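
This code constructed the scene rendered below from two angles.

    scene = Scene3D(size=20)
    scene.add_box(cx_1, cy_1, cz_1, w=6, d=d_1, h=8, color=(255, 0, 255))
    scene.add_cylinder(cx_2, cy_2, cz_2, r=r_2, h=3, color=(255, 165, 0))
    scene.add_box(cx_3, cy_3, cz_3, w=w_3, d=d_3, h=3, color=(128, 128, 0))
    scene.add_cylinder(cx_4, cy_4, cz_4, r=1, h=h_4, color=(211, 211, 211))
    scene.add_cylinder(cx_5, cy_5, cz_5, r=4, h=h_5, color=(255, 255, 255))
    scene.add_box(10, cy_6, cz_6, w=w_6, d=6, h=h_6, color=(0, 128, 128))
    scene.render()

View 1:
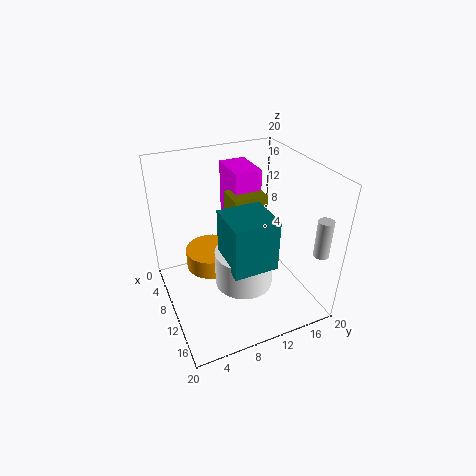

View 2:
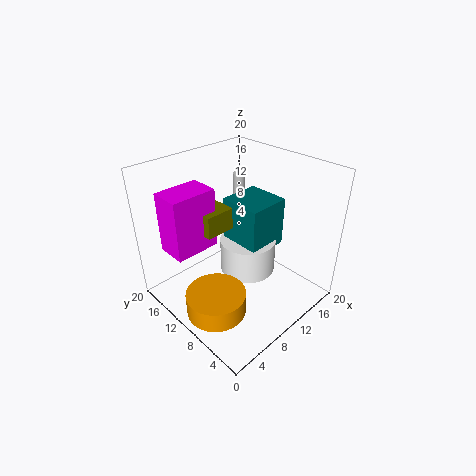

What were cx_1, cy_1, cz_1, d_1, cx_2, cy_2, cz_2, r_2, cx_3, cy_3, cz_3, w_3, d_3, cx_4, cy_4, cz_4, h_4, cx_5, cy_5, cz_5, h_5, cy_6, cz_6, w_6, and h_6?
cx_1 = 1
cy_1 = 11
cz_1 = 10
d_1 = 4
cx_2 = 4
cy_2 = 8
cz_2 = 2
r_2 = 4
cx_3 = 5
cy_3 = 10
cz_3 = 12
w_3 = 4
d_3 = 5
cx_4 = 18
cy_4 = 18
cz_4 = 10
h_4 = 5
cx_5 = 12
cy_5 = 10
cz_5 = 4
h_5 = 5
cy_6 = 7
cz_6 = 8
w_6 = 6
h_6 = 7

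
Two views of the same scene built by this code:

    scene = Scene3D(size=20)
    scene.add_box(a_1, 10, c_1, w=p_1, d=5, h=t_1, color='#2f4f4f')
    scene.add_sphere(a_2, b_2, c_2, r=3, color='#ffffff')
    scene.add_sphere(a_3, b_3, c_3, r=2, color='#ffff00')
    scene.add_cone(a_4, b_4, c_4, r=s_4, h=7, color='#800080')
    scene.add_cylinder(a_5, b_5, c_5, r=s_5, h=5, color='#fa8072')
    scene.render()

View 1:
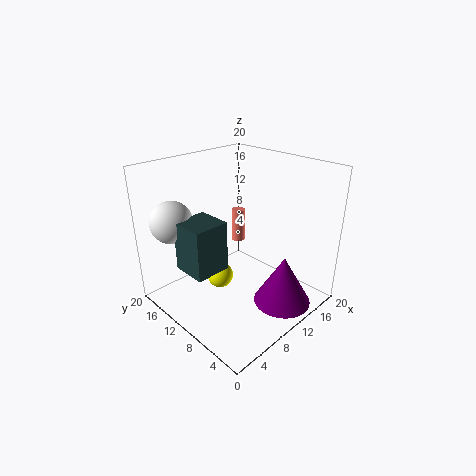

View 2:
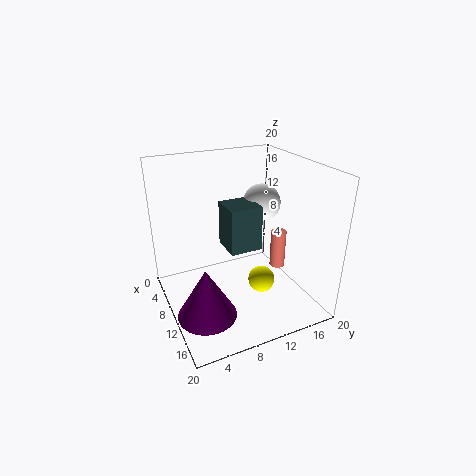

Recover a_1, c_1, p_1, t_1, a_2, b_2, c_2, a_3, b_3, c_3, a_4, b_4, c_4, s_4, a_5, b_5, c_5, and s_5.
a_1 = 3, c_1 = 6, p_1 = 5, t_1 = 7, a_2 = 4, b_2 = 17, c_2 = 12, a_3 = 10, b_3 = 14, c_3 = 2, a_4 = 13, b_4 = 4, c_4 = 1, s_4 = 4, a_5 = 14, b_5 = 14, c_5 = 7, s_5 = 1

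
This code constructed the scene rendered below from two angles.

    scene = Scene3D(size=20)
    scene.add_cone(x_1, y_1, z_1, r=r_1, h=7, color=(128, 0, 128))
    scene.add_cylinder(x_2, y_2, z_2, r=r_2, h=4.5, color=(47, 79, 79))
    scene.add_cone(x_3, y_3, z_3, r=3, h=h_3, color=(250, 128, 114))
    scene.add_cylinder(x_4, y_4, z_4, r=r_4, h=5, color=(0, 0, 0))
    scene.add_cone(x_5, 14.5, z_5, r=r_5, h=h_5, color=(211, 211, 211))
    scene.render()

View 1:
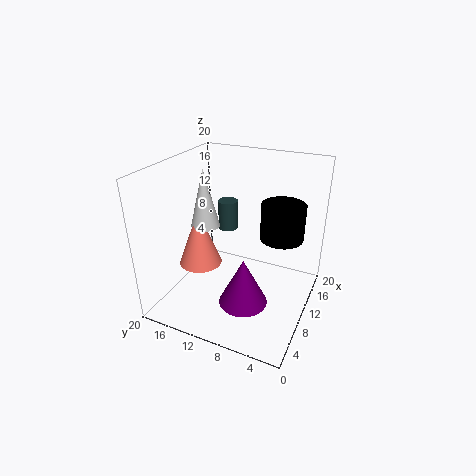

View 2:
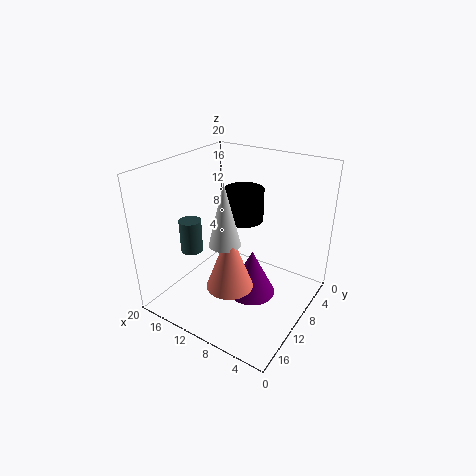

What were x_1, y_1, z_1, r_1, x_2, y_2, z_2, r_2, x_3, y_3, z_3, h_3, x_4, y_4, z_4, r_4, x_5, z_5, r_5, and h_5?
x_1 = 8.5; y_1 = 8.5; z_1 = 0.5; r_1 = 3.5; x_2 = 15; y_2 = 14; z_2 = 8.5; r_2 = 1.5; x_3 = 8; y_3 = 15; z_3 = 6; h_3 = 8; x_4 = 12.5; y_4 = 4.5; z_4 = 10; r_4 = 3; x_5 = 9; z_5 = 11.5; r_5 = 2; h_5 = 8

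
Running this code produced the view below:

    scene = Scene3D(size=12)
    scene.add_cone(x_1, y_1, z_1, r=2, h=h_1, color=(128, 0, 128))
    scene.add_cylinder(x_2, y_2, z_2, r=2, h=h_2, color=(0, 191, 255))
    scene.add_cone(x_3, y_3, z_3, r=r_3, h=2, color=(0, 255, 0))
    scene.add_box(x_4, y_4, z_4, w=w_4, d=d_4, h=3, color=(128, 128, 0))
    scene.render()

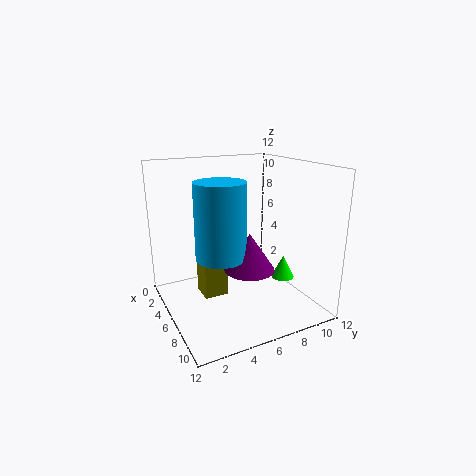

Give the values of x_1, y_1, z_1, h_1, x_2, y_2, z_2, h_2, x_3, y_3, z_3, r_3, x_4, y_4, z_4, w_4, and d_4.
x_1 = 8
y_1 = 6
z_1 = 4
h_1 = 3
x_2 = 7
y_2 = 4
z_2 = 5
h_2 = 6
x_3 = 7
y_3 = 10
z_3 = 2
r_3 = 1
x_4 = 4
y_4 = 3
z_4 = 1
w_4 = 2
d_4 = 2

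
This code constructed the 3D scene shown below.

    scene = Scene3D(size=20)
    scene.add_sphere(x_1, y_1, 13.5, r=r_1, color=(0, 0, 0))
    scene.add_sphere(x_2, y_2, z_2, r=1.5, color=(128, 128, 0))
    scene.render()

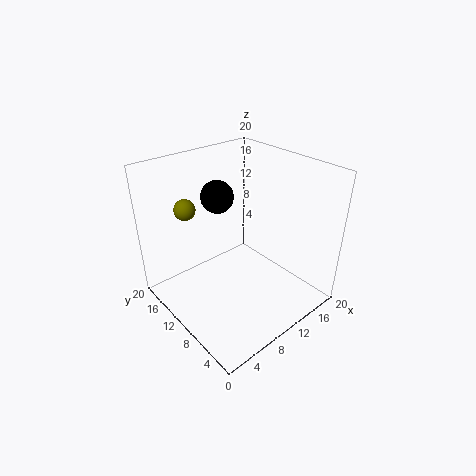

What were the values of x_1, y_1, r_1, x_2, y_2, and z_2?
x_1 = 11.5; y_1 = 16.5; r_1 = 2.5; x_2 = 5.5; y_2 = 16; z_2 = 13.5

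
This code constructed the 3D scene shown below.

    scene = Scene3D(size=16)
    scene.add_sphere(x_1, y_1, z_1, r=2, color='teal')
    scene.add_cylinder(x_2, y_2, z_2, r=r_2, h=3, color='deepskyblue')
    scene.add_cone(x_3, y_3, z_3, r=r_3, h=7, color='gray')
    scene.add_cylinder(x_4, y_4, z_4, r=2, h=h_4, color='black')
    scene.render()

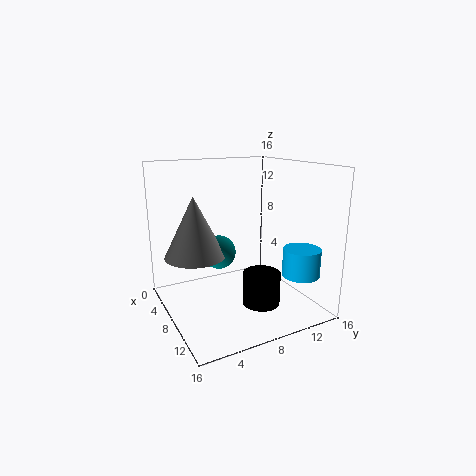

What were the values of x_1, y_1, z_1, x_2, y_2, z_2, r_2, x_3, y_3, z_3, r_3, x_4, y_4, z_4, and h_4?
x_1 = 5
y_1 = 7
z_1 = 5.5
x_2 = 13
y_2 = 13
z_2 = 4.5
r_2 = 2
x_3 = 5
y_3 = 4
z_3 = 5.5
r_3 = 3.5
x_4 = 11.5
y_4 = 9
z_4 = 1.5
h_4 = 3.5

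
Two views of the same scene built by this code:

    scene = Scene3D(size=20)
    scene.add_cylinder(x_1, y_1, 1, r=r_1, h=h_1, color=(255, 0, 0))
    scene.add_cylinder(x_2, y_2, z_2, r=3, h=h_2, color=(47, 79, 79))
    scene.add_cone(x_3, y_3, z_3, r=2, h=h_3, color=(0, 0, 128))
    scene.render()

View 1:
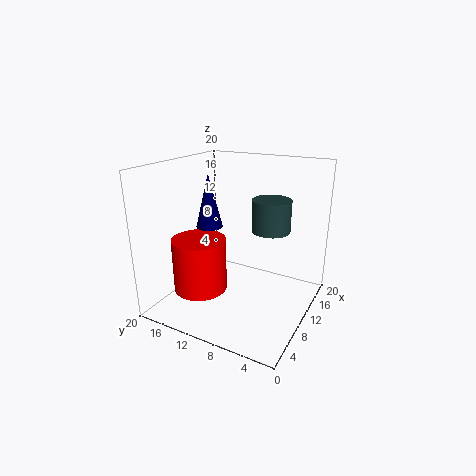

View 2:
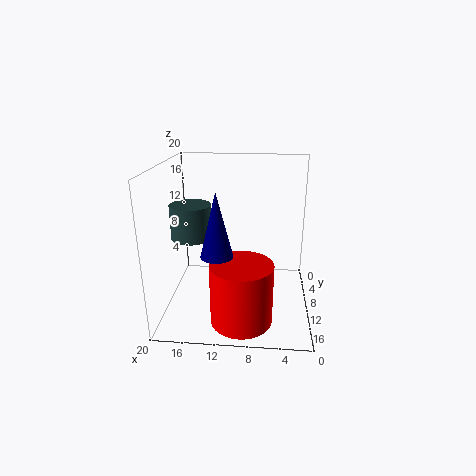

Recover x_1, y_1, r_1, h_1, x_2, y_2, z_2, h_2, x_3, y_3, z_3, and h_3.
x_1 = 9, y_1 = 16, r_1 = 4, h_1 = 8, x_2 = 17, y_2 = 8, z_2 = 9, h_2 = 5, x_3 = 12, y_3 = 16, z_3 = 10, h_3 = 8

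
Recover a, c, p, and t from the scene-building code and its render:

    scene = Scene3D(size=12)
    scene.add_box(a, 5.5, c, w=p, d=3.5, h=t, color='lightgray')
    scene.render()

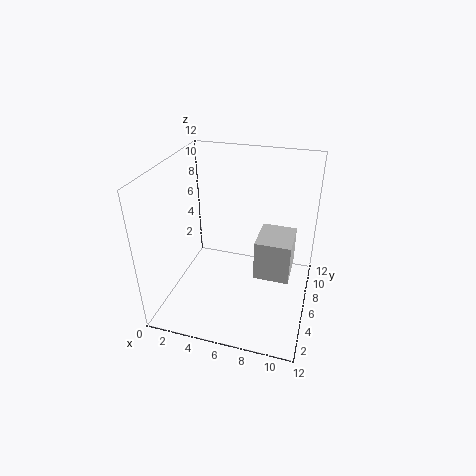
a = 7.5; c = 2.5; p = 3; t = 3.5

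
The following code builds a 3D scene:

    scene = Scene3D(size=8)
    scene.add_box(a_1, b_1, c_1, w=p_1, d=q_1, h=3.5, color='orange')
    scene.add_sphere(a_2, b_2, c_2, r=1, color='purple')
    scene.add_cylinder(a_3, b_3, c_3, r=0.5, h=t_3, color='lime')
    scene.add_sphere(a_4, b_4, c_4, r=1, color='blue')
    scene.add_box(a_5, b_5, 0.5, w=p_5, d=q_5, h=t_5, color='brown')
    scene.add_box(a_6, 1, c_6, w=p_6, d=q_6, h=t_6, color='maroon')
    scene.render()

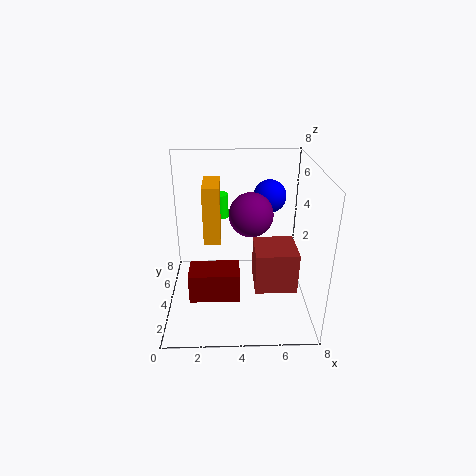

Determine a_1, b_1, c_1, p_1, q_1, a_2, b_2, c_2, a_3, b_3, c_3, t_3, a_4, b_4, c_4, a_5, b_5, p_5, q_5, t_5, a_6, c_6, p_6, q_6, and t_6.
a_1 = 2, b_1 = 5, c_1 = 3, p_1 = 1, q_1 = 2.5, a_2 = 4.5, b_2 = 1.5, c_2 = 6.5, a_3 = 3, b_3 = 7, c_3 = 4, t_3 = 1.5, a_4 = 6, b_4 = 6.5, c_4 = 5.5, a_5 = 5, b_5 = 3.5, p_5 = 2.5, q_5 = 2.5, t_5 = 2.5, a_6 = 1.5, c_6 = 2, p_6 = 2.5, q_6 = 1.5, t_6 = 1.5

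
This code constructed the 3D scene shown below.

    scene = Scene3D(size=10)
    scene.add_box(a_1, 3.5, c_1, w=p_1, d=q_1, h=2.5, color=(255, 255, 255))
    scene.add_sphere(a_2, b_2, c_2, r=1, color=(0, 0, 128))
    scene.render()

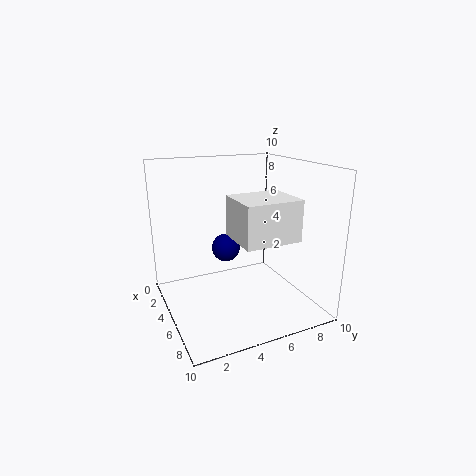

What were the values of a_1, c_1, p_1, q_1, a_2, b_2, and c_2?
a_1 = 6.5
c_1 = 6
p_1 = 3
q_1 = 3.5
a_2 = 4
b_2 = 4.5
c_2 = 4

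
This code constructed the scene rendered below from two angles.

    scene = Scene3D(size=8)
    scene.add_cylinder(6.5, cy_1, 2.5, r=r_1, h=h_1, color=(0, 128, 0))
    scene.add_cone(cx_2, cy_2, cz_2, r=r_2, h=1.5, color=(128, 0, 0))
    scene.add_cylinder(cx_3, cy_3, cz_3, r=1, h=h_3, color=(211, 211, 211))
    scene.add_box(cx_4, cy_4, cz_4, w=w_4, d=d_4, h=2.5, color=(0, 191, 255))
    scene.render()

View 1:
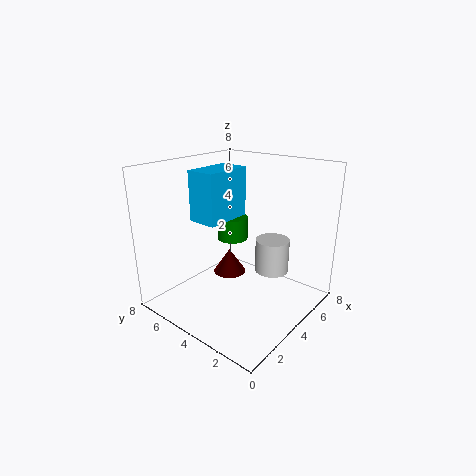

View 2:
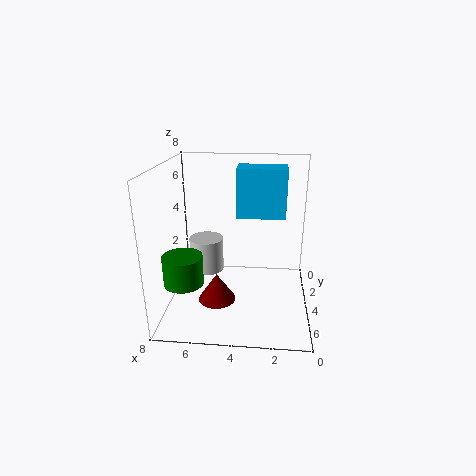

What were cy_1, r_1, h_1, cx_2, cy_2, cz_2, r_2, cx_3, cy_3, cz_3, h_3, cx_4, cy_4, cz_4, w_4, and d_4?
cy_1 = 6.5; r_1 = 1; h_1 = 1.5; cx_2 = 5; cy_2 = 5.5; cz_2 = 1; r_2 = 1; cx_3 = 6; cy_3 = 3; cz_3 = 1.5; h_3 = 2; cx_4 = 1.5; cy_4 = 3.5; cz_4 = 5.5; w_4 = 2.5; d_4 = 1.5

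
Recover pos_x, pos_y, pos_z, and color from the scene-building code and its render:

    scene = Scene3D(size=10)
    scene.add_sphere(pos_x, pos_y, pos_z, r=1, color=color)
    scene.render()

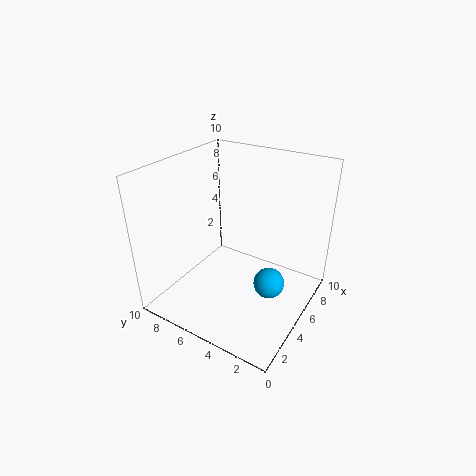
pos_x = 4
pos_y = 2
pos_z = 3
color = 'deepskyblue'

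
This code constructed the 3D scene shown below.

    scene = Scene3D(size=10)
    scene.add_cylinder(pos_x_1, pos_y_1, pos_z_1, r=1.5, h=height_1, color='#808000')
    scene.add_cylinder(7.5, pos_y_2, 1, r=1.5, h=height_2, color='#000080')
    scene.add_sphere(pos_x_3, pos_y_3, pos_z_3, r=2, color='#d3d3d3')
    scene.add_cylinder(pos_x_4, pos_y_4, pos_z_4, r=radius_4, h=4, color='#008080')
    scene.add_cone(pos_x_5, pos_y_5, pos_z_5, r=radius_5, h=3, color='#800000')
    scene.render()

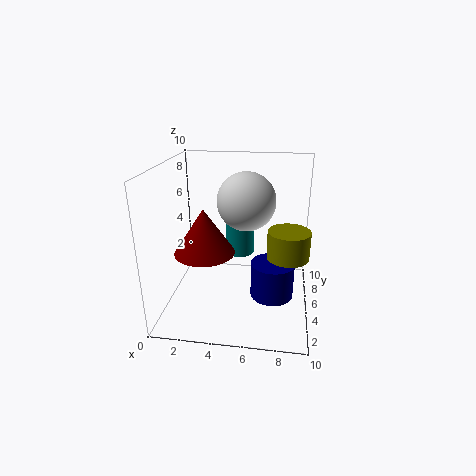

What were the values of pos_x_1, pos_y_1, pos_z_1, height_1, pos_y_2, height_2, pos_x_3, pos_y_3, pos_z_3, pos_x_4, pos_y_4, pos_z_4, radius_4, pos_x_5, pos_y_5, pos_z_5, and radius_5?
pos_x_1 = 8.5, pos_y_1 = 5.5, pos_z_1 = 3.5, height_1 = 2, pos_y_2 = 4.5, height_2 = 2.5, pos_x_3 = 5.5, pos_y_3 = 5.5, pos_z_3 = 7.5, pos_x_4 = 5, pos_y_4 = 6, pos_z_4 = 3.5, radius_4 = 1, pos_x_5 = 3, pos_y_5 = 3.5, pos_z_5 = 4.5, radius_5 = 2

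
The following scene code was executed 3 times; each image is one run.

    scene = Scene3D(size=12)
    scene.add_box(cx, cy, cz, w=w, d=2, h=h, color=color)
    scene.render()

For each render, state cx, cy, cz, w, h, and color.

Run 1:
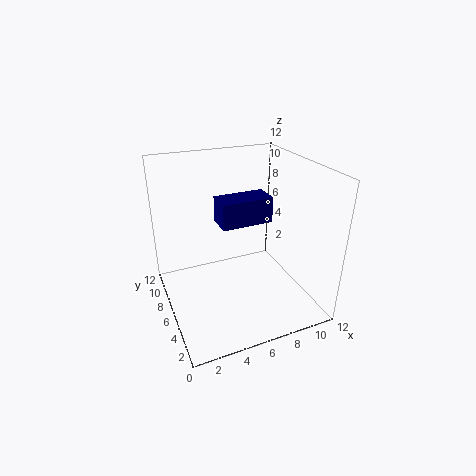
cx = 4, cy = 4, cz = 8, w = 4, h = 2, color = 'navy'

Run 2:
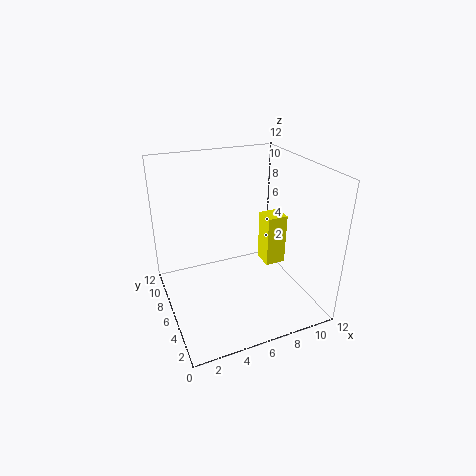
cx = 10, cy = 8, cz = 1, w = 2, h = 5, color = 'yellow'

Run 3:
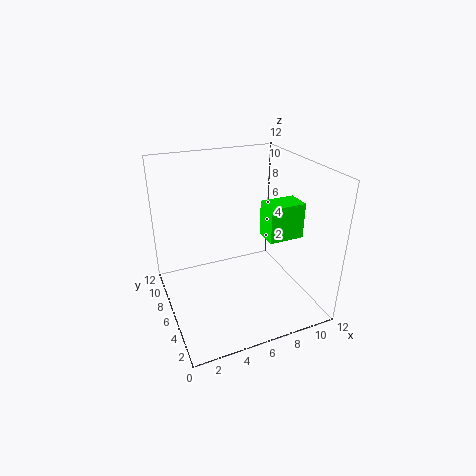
cx = 8, cy = 4, cz = 6, w = 3, h = 3, color = 'lime'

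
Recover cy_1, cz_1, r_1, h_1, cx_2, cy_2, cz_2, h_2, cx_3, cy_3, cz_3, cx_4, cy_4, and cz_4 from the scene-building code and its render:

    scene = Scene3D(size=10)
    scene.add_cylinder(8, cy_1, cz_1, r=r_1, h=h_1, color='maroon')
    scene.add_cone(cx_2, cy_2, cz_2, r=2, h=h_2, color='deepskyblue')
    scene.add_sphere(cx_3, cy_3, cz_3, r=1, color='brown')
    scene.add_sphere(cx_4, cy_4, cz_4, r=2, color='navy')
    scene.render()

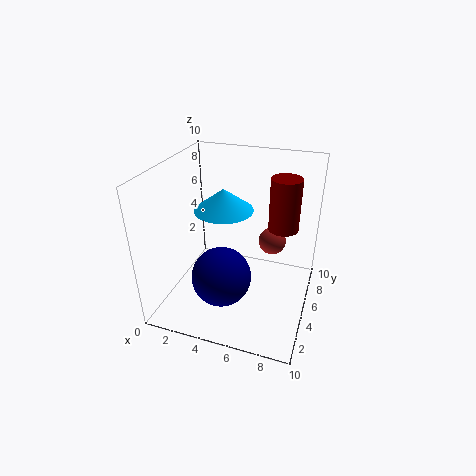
cy_1 = 5.5
cz_1 = 6
r_1 = 1
h_1 = 3.5
cx_2 = 4
cy_2 = 5
cz_2 = 7
h_2 = 1.5
cx_3 = 7
cy_3 = 7
cz_3 = 4
cx_4 = 4.5
cy_4 = 3
cz_4 = 3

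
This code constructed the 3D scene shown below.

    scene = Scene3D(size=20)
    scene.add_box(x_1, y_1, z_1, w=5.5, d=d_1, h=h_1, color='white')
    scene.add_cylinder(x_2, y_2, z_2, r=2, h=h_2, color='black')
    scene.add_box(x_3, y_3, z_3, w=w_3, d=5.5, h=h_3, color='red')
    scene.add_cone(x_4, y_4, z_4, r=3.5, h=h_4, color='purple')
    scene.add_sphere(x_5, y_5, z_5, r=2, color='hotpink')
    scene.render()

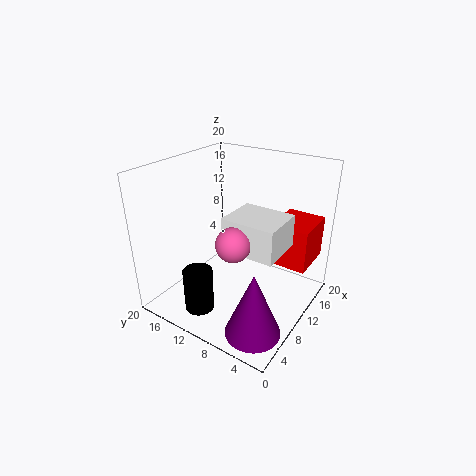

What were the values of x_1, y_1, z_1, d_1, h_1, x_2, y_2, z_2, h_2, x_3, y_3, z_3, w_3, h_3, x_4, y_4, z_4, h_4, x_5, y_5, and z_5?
x_1 = 3.5; y_1 = 1.5; z_1 = 12; d_1 = 6.5; h_1 = 4; x_2 = 4; y_2 = 12.5; z_2 = 1; h_2 = 6; x_3 = 12.5; y_3 = 1; z_3 = 6; w_3 = 6.5; h_3 = 6; x_4 = 3.5; y_4 = 3.5; z_4 = 1.5; h_4 = 8.5; x_5 = 3; y_5 = 6; z_5 = 13.5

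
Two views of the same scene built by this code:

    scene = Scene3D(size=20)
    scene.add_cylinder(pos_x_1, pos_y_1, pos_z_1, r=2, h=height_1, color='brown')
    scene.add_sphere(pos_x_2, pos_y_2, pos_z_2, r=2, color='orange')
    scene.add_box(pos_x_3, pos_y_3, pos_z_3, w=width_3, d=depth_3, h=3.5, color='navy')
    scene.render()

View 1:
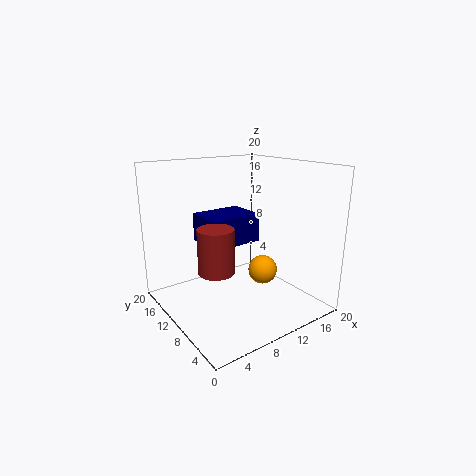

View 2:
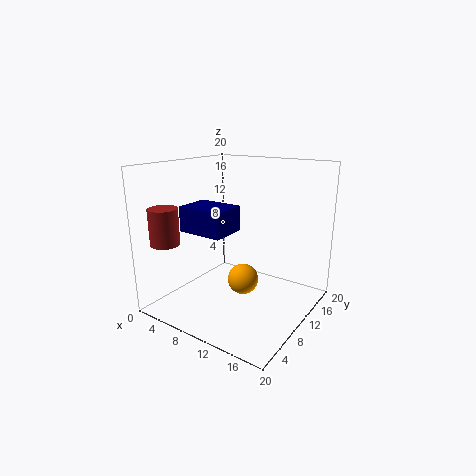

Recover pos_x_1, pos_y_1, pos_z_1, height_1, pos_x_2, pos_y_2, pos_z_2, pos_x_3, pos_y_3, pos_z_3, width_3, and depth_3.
pos_x_1 = 2.5, pos_y_1 = 3.5, pos_z_1 = 9.5, height_1 = 5, pos_x_2 = 12.5, pos_y_2 = 7.5, pos_z_2 = 5.5, pos_x_3 = 3.5, pos_y_3 = 5.5, pos_z_3 = 11, width_3 = 6.5, depth_3 = 5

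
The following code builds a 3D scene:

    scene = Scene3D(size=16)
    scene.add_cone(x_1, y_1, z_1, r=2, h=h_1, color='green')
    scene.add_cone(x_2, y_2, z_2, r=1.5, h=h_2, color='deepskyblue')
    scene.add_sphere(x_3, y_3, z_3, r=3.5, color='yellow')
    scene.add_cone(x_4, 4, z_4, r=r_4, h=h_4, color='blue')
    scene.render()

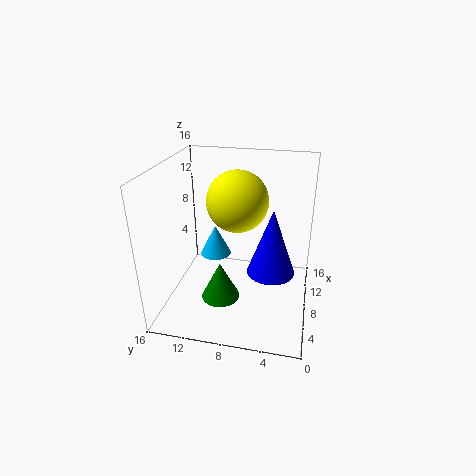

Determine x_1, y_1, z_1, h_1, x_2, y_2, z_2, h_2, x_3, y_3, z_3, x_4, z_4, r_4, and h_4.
x_1 = 4; y_1 = 9; z_1 = 3; h_1 = 4; x_2 = 4.5; y_2 = 9.5; z_2 = 8; h_2 = 3; x_3 = 10; y_3 = 8.5; z_3 = 11.5; x_4 = 6; z_4 = 5.5; r_4 = 2.5; h_4 = 7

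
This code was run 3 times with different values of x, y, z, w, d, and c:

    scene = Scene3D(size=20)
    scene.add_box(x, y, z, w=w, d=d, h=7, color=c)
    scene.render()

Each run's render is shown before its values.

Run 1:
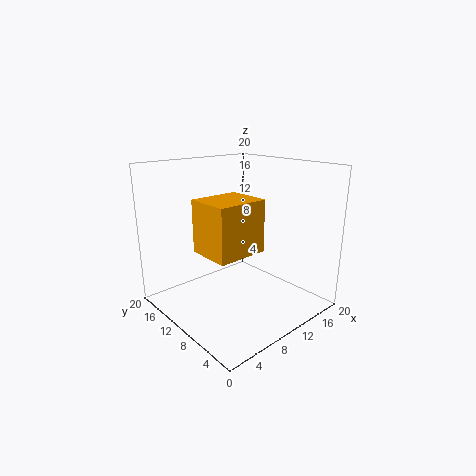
x = 4, y = 6, z = 9, w = 7, d = 6, c = 'orange'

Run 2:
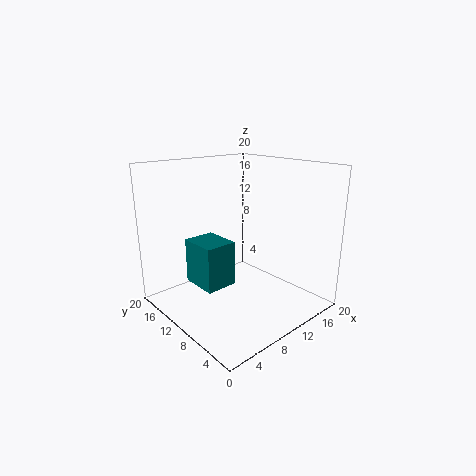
x = 7, y = 13, z = 1, w = 5, d = 6, c = 'teal'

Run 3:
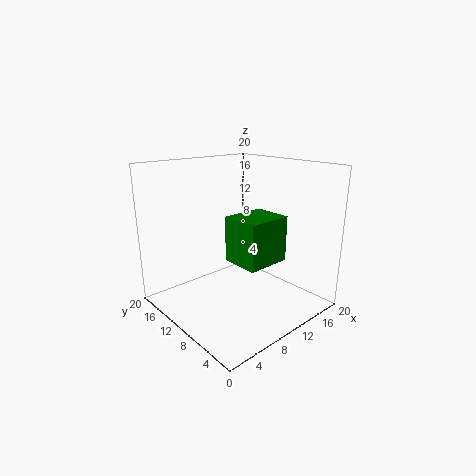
x = 11, y = 8, z = 5, w = 7, d = 6, c = 'green'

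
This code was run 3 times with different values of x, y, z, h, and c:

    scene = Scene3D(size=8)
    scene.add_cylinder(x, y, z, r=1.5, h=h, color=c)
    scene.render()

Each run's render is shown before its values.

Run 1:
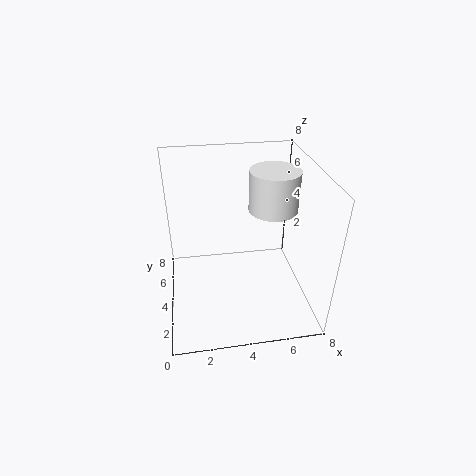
x = 6.5, y = 6, z = 4.5, h = 2.5, c = 'white'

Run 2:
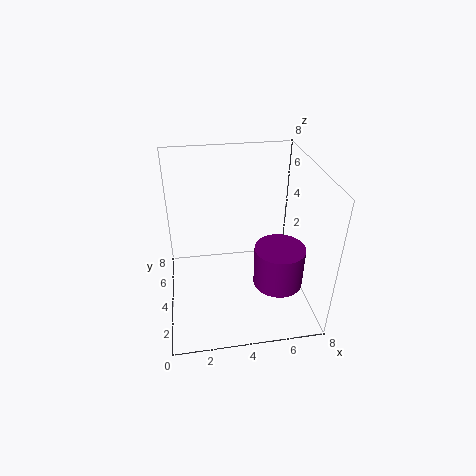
x = 6.5, y = 4, z = 0.5, h = 2.5, c = 'purple'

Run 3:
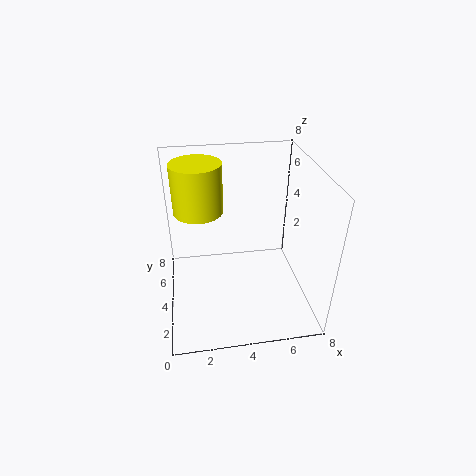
x = 2, y = 6.5, z = 4.5, h = 3, c = 'yellow'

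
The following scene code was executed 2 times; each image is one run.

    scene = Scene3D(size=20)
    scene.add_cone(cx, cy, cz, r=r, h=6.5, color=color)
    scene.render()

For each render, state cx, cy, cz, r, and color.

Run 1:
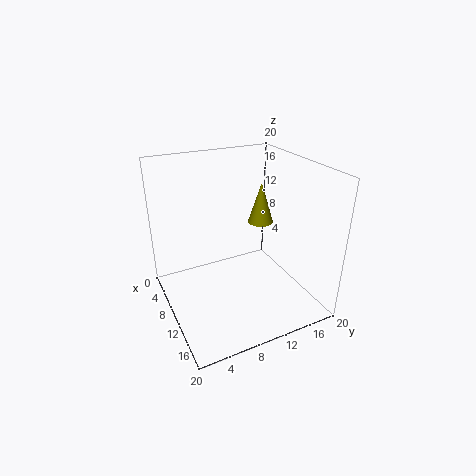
cx = 5; cy = 16.5; cz = 9; r = 2; color = 'olive'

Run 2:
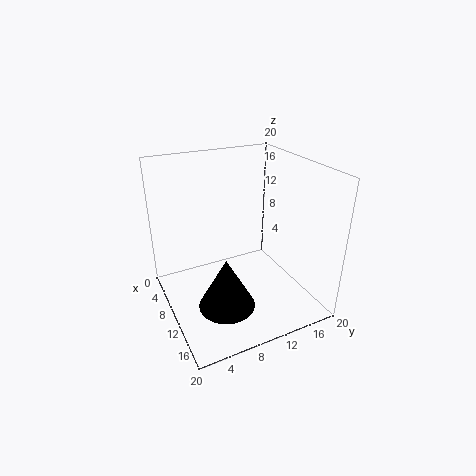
cx = 16; cy = 5.5; cz = 4.5; r = 3.5; color = 'black'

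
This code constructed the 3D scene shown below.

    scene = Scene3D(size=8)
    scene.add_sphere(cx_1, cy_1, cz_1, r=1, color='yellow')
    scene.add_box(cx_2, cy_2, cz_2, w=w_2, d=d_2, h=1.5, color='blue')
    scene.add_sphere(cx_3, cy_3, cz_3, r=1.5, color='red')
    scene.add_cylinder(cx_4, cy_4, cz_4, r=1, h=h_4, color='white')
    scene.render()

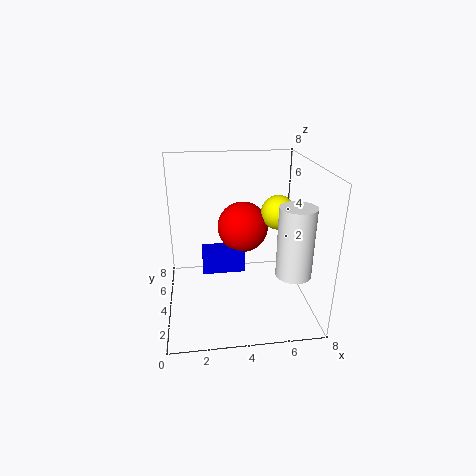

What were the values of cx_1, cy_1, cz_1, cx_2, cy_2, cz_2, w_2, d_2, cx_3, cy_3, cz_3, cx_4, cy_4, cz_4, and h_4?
cx_1 = 6.5, cy_1 = 5, cz_1 = 5, cx_2 = 2, cy_2 = 4.5, cz_2 = 1.5, w_2 = 2.5, d_2 = 1, cx_3 = 4.5, cy_3 = 5.5, cz_3 = 4, cx_4 = 7, cy_4 = 3, cz_4 = 2, h_4 = 4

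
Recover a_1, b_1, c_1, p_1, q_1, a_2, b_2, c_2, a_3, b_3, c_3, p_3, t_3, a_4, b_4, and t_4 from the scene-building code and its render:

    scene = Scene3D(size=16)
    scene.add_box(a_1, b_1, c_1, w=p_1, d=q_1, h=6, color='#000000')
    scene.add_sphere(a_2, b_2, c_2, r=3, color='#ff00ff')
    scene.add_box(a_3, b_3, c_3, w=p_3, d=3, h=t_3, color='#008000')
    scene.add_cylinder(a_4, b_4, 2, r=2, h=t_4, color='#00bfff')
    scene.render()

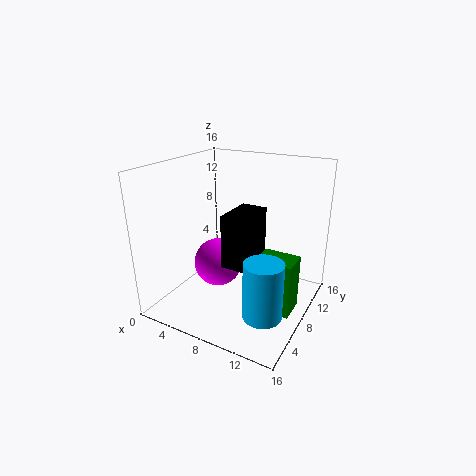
a_1 = 7; b_1 = 6; c_1 = 5; p_1 = 3; q_1 = 5; a_2 = 4; b_2 = 10; c_2 = 3; a_3 = 11; b_3 = 6; c_3 = 1; p_3 = 4; t_3 = 6; a_4 = 13; b_4 = 4; t_4 = 6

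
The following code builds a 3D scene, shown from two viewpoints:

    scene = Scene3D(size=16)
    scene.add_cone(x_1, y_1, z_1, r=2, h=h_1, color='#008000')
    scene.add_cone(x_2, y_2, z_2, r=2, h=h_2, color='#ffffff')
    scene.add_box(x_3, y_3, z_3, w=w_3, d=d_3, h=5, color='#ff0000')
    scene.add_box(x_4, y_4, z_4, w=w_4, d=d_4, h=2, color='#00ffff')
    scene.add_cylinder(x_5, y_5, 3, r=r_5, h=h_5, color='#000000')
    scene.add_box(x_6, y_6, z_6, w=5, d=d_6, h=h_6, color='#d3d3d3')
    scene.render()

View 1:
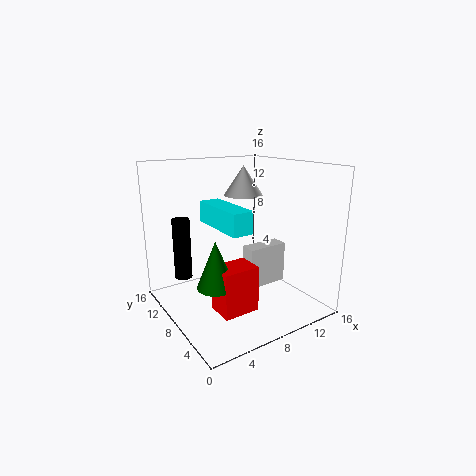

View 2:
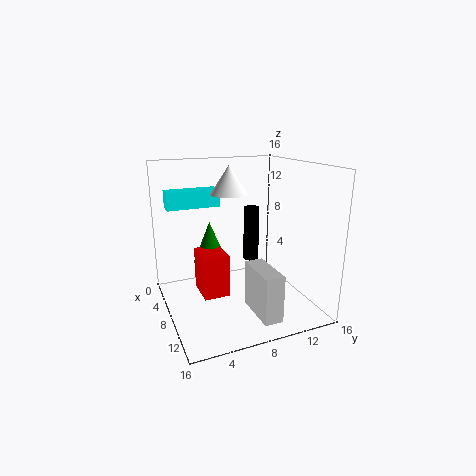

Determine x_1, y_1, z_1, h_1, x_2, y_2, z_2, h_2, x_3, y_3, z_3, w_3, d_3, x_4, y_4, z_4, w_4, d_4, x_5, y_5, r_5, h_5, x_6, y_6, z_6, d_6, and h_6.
x_1 = 4
y_1 = 6
z_1 = 4
h_1 = 5
x_2 = 8
y_2 = 7
z_2 = 13
h_2 = 3
x_3 = 4
y_3 = 4
z_3 = 1
w_3 = 4
d_3 = 3
x_4 = 3
y_4 = 1
z_4 = 11
w_4 = 2
d_4 = 6
x_5 = 3
y_5 = 12
r_5 = 1
h_5 = 7
x_6 = 10
y_6 = 8
z_6 = 1
d_6 = 2
h_6 = 5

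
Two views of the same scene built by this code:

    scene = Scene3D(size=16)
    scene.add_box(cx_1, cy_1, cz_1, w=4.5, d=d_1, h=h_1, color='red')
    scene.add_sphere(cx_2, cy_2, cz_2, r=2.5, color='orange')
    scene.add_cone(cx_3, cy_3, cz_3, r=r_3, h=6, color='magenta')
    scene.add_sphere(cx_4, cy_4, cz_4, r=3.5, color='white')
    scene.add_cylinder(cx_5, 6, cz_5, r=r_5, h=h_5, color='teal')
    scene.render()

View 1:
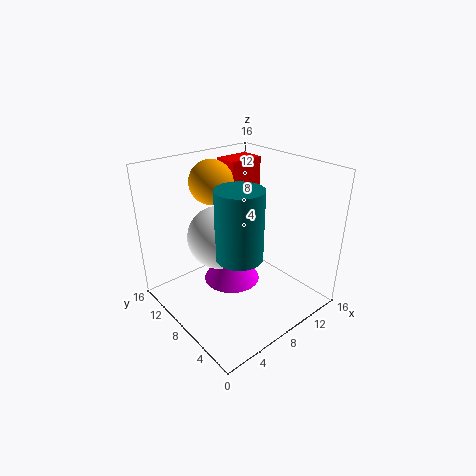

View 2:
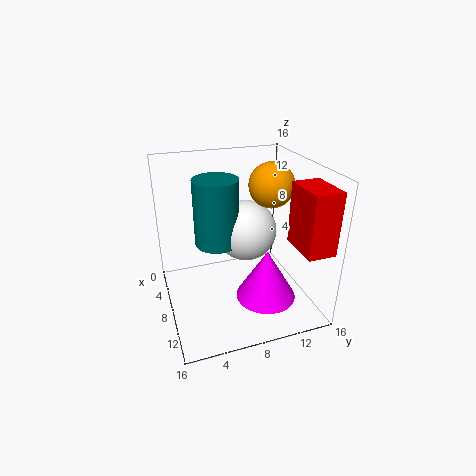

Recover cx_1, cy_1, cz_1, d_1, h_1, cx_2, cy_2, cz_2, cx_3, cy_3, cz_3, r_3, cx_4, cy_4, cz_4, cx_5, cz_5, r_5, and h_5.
cx_1 = 11
cy_1 = 12.5
cz_1 = 8.5
d_1 = 3
h_1 = 6.5
cx_2 = 7.5
cy_2 = 12
cz_2 = 13.5
cx_3 = 9.5
cy_3 = 11
cz_3 = 0.5
r_3 = 3.5
cx_4 = 6.5
cy_4 = 9.5
cz_4 = 8
cx_5 = 6.5
cz_5 = 7
r_5 = 2.5
h_5 = 7.5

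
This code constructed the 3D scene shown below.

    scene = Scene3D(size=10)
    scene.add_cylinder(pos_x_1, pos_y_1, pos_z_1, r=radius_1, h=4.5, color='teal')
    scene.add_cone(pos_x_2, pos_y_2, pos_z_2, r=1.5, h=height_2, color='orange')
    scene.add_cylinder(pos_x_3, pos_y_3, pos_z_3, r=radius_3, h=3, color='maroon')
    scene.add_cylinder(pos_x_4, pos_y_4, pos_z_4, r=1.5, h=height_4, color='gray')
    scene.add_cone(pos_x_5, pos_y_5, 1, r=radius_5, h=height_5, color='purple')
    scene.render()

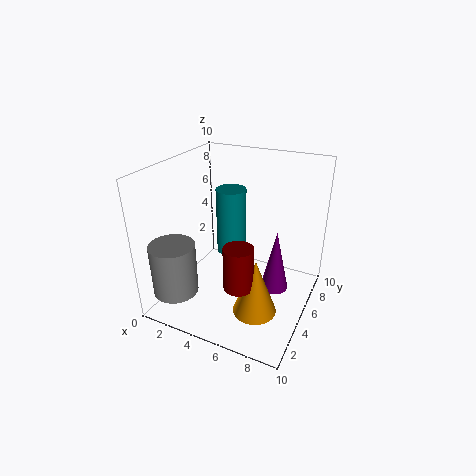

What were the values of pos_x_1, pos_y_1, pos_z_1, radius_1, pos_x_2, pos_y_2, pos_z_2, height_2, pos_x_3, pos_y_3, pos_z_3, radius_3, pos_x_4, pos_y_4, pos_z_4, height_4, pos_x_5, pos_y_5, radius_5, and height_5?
pos_x_1 = 4.5; pos_y_1 = 5; pos_z_1 = 4; radius_1 = 1; pos_x_2 = 7; pos_y_2 = 3.5; pos_z_2 = 0.5; height_2 = 4; pos_x_3 = 6; pos_y_3 = 3; pos_z_3 = 2.5; radius_3 = 1; pos_x_4 = 2; pos_y_4 = 1.5; pos_z_4 = 2; height_4 = 3.5; pos_x_5 = 7.5; pos_y_5 = 6; radius_5 = 1; height_5 = 4.5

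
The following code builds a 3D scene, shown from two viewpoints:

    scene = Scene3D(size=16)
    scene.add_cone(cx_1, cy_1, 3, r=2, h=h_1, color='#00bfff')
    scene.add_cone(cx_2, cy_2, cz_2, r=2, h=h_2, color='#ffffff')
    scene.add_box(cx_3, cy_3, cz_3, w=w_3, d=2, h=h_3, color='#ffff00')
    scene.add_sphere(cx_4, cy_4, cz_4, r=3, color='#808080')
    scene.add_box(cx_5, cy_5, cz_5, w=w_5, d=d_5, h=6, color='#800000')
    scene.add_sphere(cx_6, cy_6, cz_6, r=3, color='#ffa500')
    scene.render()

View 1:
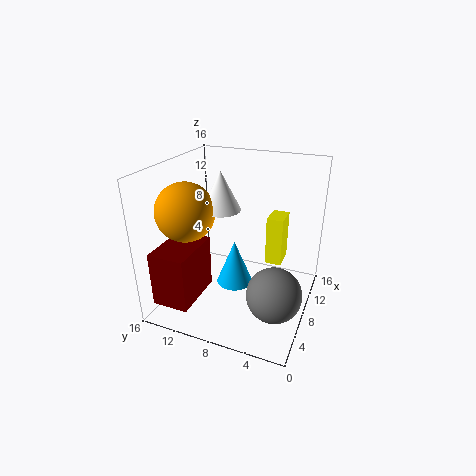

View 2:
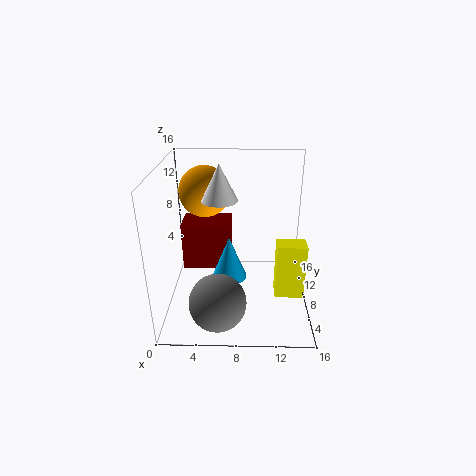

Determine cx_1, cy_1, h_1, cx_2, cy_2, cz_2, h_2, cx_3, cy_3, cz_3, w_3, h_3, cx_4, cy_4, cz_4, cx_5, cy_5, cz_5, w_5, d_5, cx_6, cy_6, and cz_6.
cx_1 = 7
cy_1 = 8
h_1 = 5
cx_2 = 6
cy_2 = 9
cz_2 = 12
h_2 = 4
cx_3 = 12
cy_3 = 4
cz_3 = 3
w_3 = 3
h_3 = 6
cx_4 = 6
cy_4 = 3
cz_4 = 3
cx_5 = 1
cy_5 = 11
cz_5 = 2
w_5 = 6
d_5 = 4
cx_6 = 4
cy_6 = 12
cz_6 = 12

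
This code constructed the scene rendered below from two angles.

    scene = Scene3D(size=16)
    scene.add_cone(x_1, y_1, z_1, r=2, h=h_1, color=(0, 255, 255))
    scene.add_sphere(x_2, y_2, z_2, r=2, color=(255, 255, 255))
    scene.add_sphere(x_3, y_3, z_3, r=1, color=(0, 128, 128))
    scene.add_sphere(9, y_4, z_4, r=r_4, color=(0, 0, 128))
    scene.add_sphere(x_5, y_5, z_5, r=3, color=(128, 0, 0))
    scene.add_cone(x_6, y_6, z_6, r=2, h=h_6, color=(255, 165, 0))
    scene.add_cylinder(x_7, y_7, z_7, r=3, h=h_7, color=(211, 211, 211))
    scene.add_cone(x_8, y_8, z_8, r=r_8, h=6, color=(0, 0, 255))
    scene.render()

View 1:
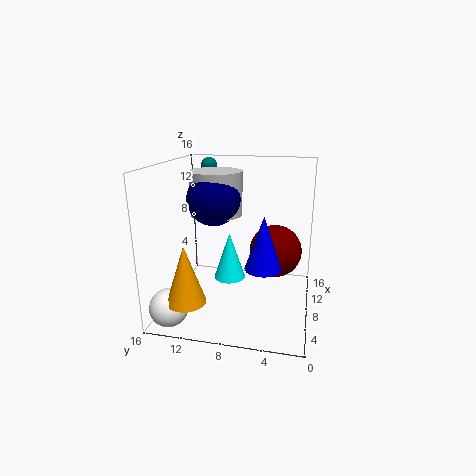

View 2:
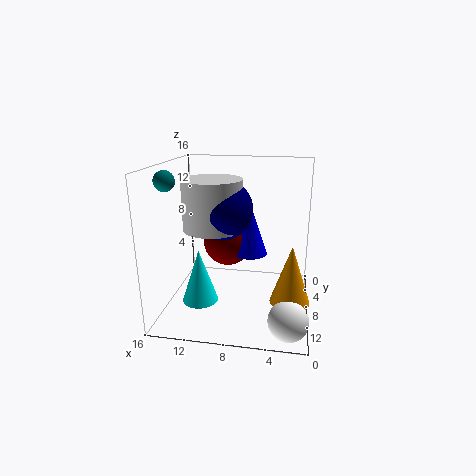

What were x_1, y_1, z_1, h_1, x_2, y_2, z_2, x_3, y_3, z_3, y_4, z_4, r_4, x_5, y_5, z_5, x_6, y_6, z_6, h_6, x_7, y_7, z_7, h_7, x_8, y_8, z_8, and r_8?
x_1 = 12
y_1 = 10
z_1 = 1
h_1 = 6
x_2 = 2
y_2 = 14
z_2 = 2
x_3 = 14
y_3 = 13
z_3 = 15
y_4 = 11
z_4 = 12
r_4 = 3
x_5 = 10
y_5 = 4
z_5 = 6
x_6 = 2
y_6 = 12
z_6 = 3
h_6 = 6
x_7 = 10
y_7 = 11
z_7 = 10
h_7 = 5
x_8 = 7
y_8 = 5
z_8 = 5
r_8 = 2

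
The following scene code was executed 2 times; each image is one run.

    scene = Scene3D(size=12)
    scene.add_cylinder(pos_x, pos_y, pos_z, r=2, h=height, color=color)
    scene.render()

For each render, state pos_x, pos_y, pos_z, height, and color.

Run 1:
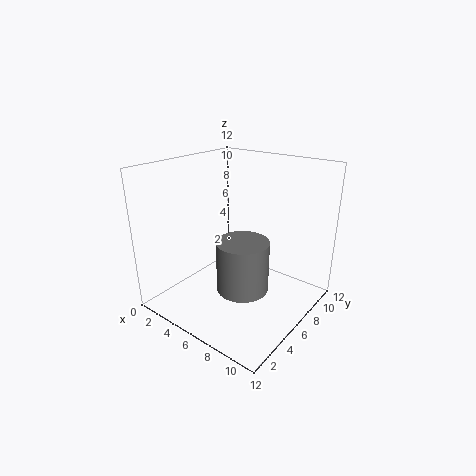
pos_x = 8
pos_y = 4
pos_z = 3
height = 4
color = 'gray'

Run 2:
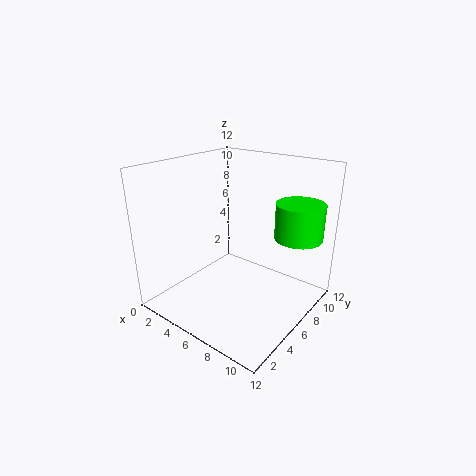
pos_x = 10
pos_y = 9
pos_z = 6
height = 3
color = 'lime'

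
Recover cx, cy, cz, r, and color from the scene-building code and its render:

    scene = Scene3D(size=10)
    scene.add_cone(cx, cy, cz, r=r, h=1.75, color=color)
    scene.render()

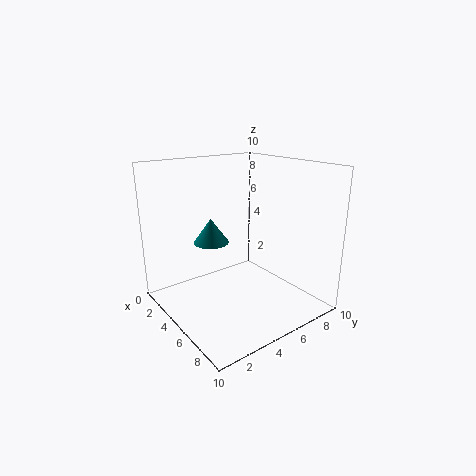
cx = 3.5, cy = 3.75, cz = 4.5, r = 1.25, color = 'teal'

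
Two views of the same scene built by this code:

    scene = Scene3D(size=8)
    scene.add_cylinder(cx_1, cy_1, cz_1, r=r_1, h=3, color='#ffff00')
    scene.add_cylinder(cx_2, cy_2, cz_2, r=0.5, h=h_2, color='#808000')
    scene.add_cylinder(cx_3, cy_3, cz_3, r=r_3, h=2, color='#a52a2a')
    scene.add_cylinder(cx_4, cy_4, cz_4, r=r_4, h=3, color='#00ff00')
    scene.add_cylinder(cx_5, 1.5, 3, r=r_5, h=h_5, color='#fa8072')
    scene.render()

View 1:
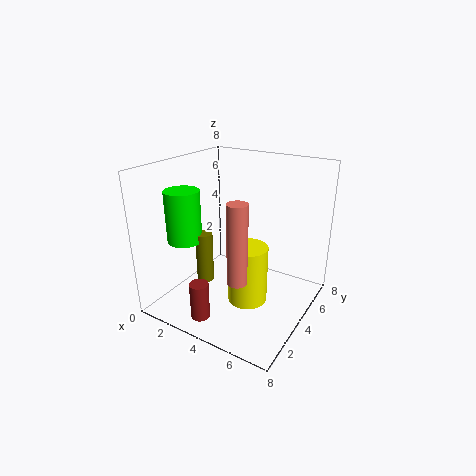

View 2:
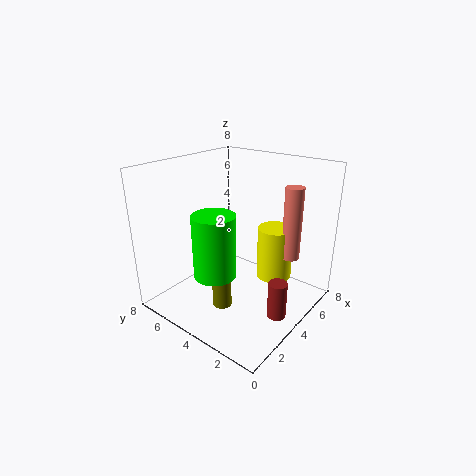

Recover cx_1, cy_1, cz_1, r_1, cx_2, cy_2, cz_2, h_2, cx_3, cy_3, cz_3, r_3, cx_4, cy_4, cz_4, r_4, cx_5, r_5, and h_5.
cx_1 = 5.5
cy_1 = 2.5
cz_1 = 1.5
r_1 = 1
cx_2 = 2
cy_2 = 3.5
cz_2 = 1
h_2 = 3
cx_3 = 3.5
cy_3 = 1
cz_3 = 0.5
r_3 = 0.5
cx_4 = 1
cy_4 = 3
cz_4 = 3.5
r_4 = 1
cx_5 = 5.5
r_5 = 0.5
h_5 = 4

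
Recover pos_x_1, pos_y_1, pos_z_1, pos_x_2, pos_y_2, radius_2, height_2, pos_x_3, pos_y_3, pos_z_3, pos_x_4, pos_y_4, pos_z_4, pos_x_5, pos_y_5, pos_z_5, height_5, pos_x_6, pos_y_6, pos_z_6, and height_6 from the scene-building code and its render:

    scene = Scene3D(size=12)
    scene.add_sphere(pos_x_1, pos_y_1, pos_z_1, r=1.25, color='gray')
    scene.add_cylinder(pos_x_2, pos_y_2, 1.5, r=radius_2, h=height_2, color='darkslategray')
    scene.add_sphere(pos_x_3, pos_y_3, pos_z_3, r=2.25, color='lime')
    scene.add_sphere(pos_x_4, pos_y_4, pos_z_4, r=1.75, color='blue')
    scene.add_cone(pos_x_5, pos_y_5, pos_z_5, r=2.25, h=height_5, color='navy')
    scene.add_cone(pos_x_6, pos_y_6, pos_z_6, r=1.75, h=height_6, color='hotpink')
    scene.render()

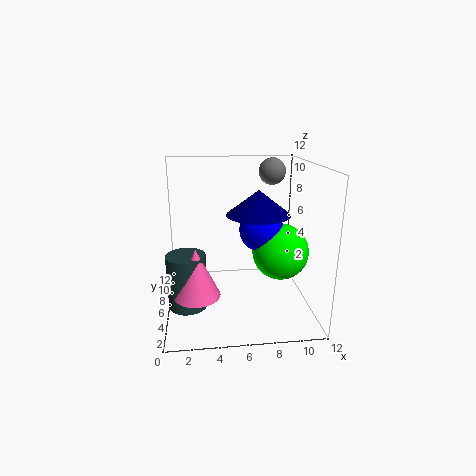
pos_x_1 = 9.75
pos_y_1 = 10.5
pos_z_1 = 10.75
pos_x_2 = 1.75
pos_y_2 = 3.5
radius_2 = 1.5
height_2 = 4.25
pos_x_3 = 9.25
pos_y_3 = 4.5
pos_z_3 = 5.25
pos_x_4 = 7.75
pos_y_4 = 5
pos_z_4 = 7
pos_x_5 = 7
pos_y_5 = 2.5
pos_z_5 = 9
height_5 = 1.75
pos_x_6 = 2.5
pos_y_6 = 2.75
pos_z_6 = 2.75
height_6 = 3.75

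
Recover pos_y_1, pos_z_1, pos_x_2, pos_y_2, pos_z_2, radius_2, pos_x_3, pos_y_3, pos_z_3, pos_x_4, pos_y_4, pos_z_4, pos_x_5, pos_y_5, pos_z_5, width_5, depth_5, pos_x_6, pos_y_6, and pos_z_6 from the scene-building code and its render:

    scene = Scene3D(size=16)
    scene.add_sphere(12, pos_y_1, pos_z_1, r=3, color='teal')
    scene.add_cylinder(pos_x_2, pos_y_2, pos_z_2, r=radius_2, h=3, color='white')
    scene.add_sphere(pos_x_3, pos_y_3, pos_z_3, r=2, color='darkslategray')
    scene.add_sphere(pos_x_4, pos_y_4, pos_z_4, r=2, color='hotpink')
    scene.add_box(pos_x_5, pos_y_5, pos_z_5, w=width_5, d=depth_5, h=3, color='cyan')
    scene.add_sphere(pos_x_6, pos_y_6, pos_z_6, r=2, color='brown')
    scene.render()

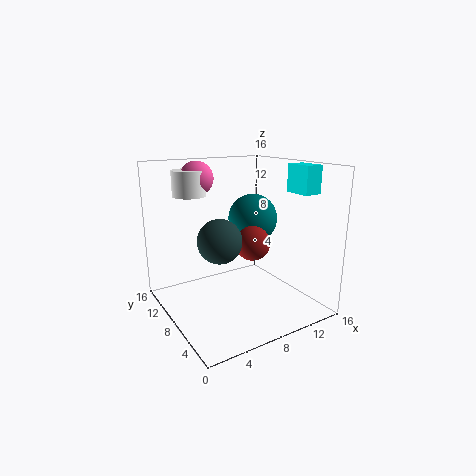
pos_y_1 = 11, pos_z_1 = 9, pos_x_2 = 5, pos_y_2 = 14, pos_z_2 = 12, radius_2 = 2, pos_x_3 = 3, pos_y_3 = 3, pos_z_3 = 10, pos_x_4 = 6, pos_y_4 = 14, pos_z_4 = 14, pos_x_5 = 13, pos_y_5 = 3, pos_z_5 = 13, width_5 = 2, depth_5 = 3, pos_x_6 = 10, pos_y_6 = 8, pos_z_6 = 7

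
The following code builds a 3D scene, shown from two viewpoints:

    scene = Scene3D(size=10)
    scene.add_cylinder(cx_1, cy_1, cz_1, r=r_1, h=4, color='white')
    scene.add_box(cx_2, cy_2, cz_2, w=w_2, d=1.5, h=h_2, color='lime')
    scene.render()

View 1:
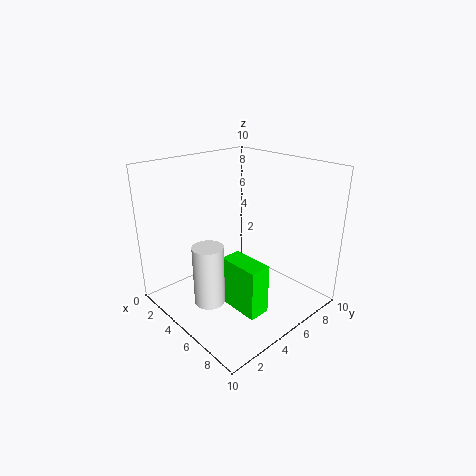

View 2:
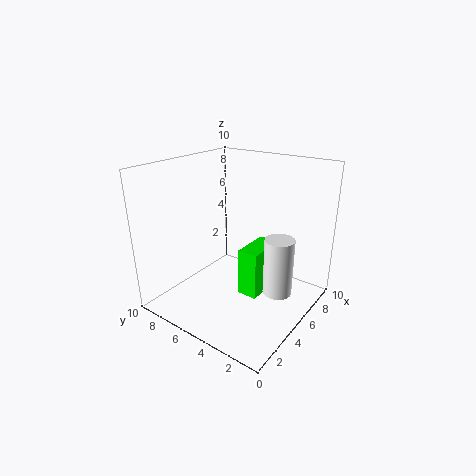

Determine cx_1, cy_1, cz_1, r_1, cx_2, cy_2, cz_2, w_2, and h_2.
cx_1 = 5.5; cy_1 = 2; cz_1 = 1.5; r_1 = 1; cx_2 = 5; cy_2 = 3.5; cz_2 = 0.5; w_2 = 3; h_2 = 3.5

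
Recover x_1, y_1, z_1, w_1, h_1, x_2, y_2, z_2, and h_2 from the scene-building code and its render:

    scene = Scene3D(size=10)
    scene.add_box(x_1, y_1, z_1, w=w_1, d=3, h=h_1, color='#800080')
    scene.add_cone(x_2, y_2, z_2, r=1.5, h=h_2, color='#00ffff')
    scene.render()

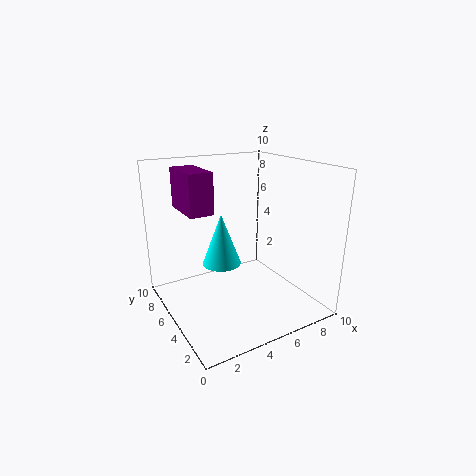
x_1 = 1; y_1 = 3.5; z_1 = 7.5; w_1 = 1.5; h_1 = 2.5; x_2 = 5; y_2 = 7.5; z_2 = 2; h_2 = 4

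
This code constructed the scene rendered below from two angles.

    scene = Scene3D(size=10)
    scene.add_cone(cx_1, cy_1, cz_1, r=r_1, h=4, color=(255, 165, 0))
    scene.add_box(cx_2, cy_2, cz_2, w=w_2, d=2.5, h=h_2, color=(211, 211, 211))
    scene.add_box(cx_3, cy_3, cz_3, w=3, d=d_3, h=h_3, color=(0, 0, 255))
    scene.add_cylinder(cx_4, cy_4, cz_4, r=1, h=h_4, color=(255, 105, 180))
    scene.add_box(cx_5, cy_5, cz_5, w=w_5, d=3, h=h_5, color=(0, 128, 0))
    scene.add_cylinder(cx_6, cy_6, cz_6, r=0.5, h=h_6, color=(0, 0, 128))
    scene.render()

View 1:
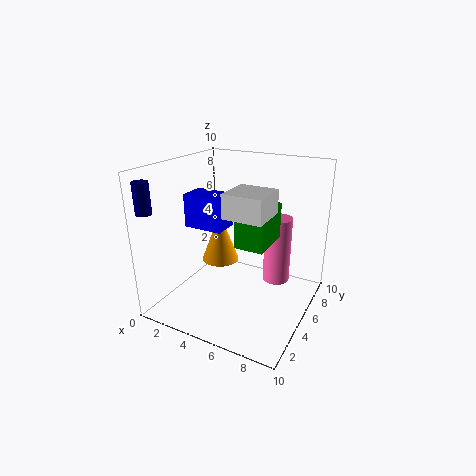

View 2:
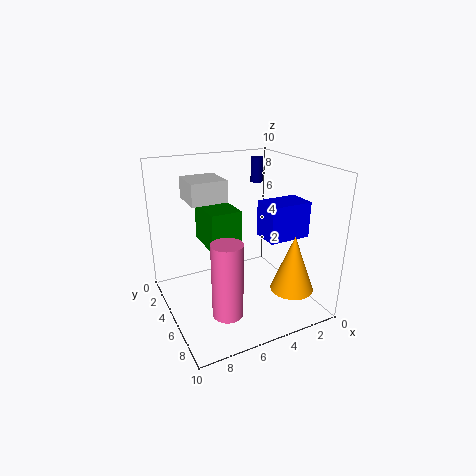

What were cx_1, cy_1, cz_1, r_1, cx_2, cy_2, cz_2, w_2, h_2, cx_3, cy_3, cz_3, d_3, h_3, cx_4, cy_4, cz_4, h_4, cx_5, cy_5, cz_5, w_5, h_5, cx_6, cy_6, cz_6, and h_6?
cx_1 = 2
cy_1 = 7.5
cz_1 = 1.5
r_1 = 1.5
cx_2 = 5.5
cy_2 = 2
cz_2 = 7.5
w_2 = 2.5
h_2 = 1.5
cx_3 = 0.5
cy_3 = 5
cz_3 = 5
d_3 = 2
h_3 = 2.5
cx_4 = 7
cy_4 = 7.5
cz_4 = 1
h_4 = 5
cx_5 = 5.5
cy_5 = 3.5
cz_5 = 5
w_5 = 2
h_5 = 2.5
cx_6 = 1
cy_6 = 0.5
cz_6 = 7.5
h_6 = 2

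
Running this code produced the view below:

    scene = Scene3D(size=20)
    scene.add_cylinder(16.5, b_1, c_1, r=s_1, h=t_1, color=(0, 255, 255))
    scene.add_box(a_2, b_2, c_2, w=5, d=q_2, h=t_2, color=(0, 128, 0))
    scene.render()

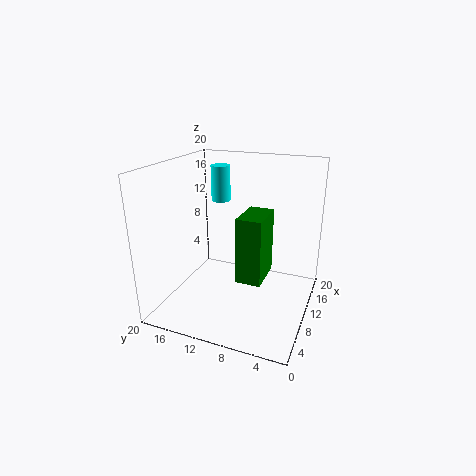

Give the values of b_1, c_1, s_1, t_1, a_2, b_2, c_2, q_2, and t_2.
b_1 = 15.5
c_1 = 13
s_1 = 1.5
t_1 = 5.5
a_2 = 3
b_2 = 4.5
c_2 = 7.5
q_2 = 3
t_2 = 8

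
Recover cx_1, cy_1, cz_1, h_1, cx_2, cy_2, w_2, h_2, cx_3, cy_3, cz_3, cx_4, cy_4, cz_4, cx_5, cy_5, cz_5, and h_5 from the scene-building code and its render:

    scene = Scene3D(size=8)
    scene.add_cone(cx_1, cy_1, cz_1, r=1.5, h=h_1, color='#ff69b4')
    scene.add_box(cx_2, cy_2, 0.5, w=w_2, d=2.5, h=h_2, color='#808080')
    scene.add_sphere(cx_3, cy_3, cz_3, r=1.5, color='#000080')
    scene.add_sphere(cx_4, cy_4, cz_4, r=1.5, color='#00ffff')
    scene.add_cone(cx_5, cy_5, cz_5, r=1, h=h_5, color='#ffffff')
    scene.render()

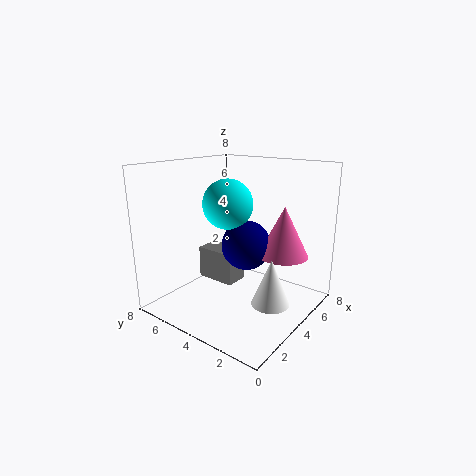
cx_1 = 6.5; cy_1 = 2.5; cz_1 = 2.5; h_1 = 3; cx_2 = 4.5; cy_2 = 5; w_2 = 1.5; h_2 = 2; cx_3 = 5.5; cy_3 = 4.5; cz_3 = 3; cx_4 = 5; cy_4 = 5.5; cz_4 = 5.5; cx_5 = 3.5; cy_5 = 1.5; cz_5 = 1; h_5 = 2.5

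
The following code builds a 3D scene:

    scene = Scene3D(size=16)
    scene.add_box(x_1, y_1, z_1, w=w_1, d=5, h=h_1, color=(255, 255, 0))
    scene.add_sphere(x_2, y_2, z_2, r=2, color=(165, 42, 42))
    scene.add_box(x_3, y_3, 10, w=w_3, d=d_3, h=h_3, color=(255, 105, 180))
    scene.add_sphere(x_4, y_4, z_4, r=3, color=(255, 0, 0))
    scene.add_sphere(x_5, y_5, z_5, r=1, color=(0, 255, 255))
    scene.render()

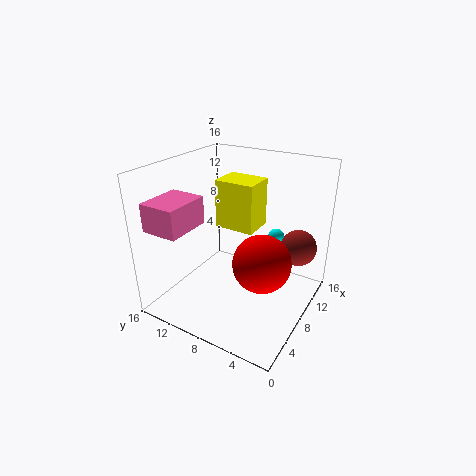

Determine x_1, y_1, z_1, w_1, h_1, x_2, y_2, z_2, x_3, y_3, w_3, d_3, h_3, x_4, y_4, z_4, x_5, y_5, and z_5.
x_1 = 11, y_1 = 8, z_1 = 7, w_1 = 4, h_1 = 6, x_2 = 11, y_2 = 2, z_2 = 7, x_3 = 1, y_3 = 11, w_3 = 5, d_3 = 4, h_3 = 3, x_4 = 6, y_4 = 4, z_4 = 7, x_5 = 14, y_5 = 6, z_5 = 6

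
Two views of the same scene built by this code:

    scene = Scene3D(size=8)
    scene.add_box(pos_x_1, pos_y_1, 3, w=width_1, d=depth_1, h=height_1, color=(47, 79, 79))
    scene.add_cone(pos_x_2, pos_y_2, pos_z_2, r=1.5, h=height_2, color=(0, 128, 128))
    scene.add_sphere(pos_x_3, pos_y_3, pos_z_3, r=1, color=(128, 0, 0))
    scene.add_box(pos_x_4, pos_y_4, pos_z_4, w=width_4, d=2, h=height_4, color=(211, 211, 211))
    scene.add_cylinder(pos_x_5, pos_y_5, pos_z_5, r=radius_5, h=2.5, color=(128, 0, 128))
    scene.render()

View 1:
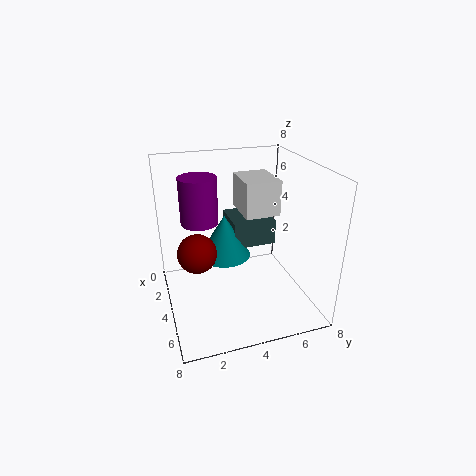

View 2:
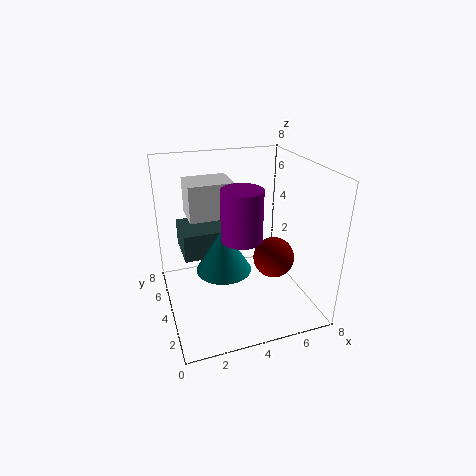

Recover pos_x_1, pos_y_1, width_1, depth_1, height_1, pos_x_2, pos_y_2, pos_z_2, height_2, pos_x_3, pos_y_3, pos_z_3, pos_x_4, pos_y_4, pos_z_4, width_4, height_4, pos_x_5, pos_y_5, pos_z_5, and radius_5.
pos_x_1 = 1; pos_y_1 = 4; width_1 = 2.5; depth_1 = 2.5; height_1 = 1.5; pos_x_2 = 3; pos_y_2 = 3.5; pos_z_2 = 2.5; height_2 = 2.5; pos_x_3 = 5; pos_y_3 = 1.5; pos_z_3 = 4; pos_x_4 = 1.5; pos_y_4 = 4.5; pos_z_4 = 5; width_4 = 2.5; height_4 = 2; pos_x_5 = 3.5; pos_y_5 = 2; pos_z_5 = 5; radius_5 = 1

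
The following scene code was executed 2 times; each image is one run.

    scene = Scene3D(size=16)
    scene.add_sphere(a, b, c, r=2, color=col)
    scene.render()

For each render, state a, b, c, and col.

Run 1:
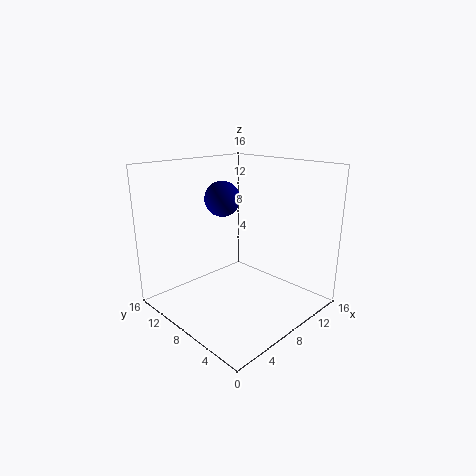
a = 8, b = 10.5, c = 12, col = 'navy'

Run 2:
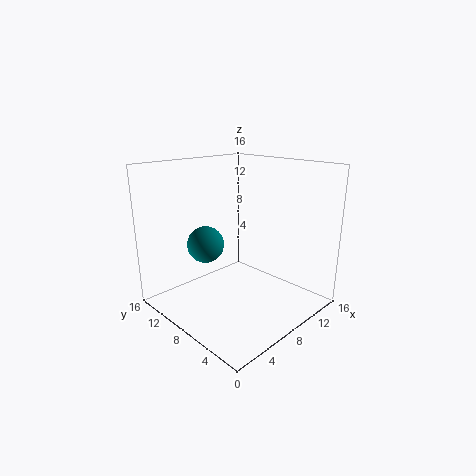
a = 5, b = 10, c = 7.5, col = 'teal'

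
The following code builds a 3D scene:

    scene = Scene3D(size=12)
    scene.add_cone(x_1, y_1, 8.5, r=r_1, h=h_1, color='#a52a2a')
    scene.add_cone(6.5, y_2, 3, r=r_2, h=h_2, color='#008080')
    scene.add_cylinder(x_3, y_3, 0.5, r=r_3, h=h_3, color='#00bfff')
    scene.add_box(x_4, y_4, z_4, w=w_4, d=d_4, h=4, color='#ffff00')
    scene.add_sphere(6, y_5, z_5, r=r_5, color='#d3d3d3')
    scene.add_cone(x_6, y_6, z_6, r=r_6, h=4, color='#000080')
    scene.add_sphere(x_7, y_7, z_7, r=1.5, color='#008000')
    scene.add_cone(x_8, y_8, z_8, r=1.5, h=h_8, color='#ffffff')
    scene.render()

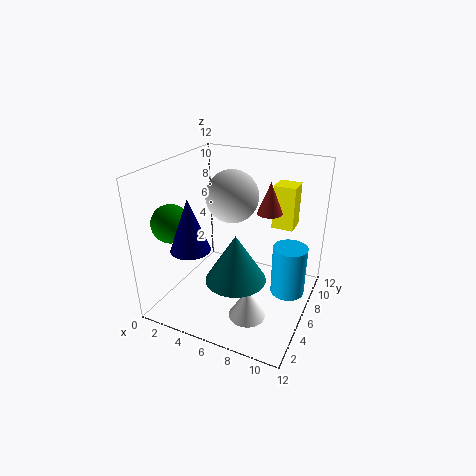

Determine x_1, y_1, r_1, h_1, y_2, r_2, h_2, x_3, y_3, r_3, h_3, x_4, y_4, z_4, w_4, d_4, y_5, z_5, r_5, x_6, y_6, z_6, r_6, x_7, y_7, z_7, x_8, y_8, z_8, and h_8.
x_1 = 8.5; y_1 = 6.5; r_1 = 1; h_1 = 2.5; y_2 = 4.5; r_2 = 2.5; h_2 = 4; x_3 = 10; y_3 = 8; r_3 = 1.5; h_3 = 4.5; x_4 = 7.5; y_4 = 10; z_4 = 5.5; w_4 = 2; d_4 = 2; y_5 = 5; z_5 = 10; r_5 = 2; x_6 = 4; y_6 = 2; z_6 = 6.5; r_6 = 1.5; x_7 = 2; y_7 = 2.5; z_7 = 8; x_8 = 8; y_8 = 3.5; z_8 = 0.5; h_8 = 2.5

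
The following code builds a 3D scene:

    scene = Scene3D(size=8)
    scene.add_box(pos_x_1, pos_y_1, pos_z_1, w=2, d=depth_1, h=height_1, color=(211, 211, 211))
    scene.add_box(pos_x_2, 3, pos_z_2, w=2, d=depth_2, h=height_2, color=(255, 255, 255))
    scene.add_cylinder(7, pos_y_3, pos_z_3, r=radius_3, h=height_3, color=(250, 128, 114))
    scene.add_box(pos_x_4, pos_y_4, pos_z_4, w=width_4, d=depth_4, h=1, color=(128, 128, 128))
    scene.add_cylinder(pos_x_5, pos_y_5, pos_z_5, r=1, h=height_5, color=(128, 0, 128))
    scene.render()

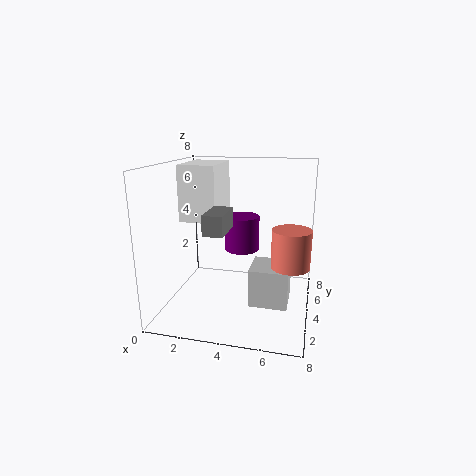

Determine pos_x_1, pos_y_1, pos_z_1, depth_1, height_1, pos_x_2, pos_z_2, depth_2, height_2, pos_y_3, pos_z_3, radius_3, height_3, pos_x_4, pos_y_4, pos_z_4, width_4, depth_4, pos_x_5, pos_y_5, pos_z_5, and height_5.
pos_x_1 = 5; pos_y_1 = 2; pos_z_1 = 1; depth_1 = 2; height_1 = 2; pos_x_2 = 1; pos_z_2 = 5; depth_2 = 3; height_2 = 3; pos_y_3 = 3; pos_z_3 = 3; radius_3 = 1; height_3 = 2; pos_x_4 = 3; pos_y_4 = 1; pos_z_4 = 5; width_4 = 1; depth_4 = 2; pos_x_5 = 4; pos_y_5 = 5; pos_z_5 = 3; height_5 = 2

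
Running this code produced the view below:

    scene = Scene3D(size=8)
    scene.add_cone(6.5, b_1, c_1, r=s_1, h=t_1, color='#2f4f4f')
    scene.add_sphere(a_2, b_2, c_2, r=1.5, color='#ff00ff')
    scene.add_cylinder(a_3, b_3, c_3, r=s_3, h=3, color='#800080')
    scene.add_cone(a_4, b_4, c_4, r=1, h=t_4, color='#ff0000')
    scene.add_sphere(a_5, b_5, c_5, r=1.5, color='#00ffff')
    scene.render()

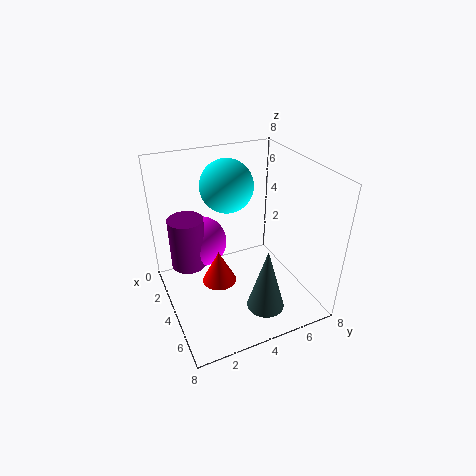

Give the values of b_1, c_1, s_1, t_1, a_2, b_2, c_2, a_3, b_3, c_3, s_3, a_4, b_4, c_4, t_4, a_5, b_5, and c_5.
b_1 = 4.5, c_1 = 1, s_1 = 1, t_1 = 3.5, a_2 = 2, b_2 = 2.5, c_2 = 3, a_3 = 2.5, b_3 = 1.5, c_3 = 2, s_3 = 1, a_4 = 3.5, b_4 = 3, c_4 = 1, t_4 = 2, a_5 = 2.5, b_5 = 4, c_5 = 6.5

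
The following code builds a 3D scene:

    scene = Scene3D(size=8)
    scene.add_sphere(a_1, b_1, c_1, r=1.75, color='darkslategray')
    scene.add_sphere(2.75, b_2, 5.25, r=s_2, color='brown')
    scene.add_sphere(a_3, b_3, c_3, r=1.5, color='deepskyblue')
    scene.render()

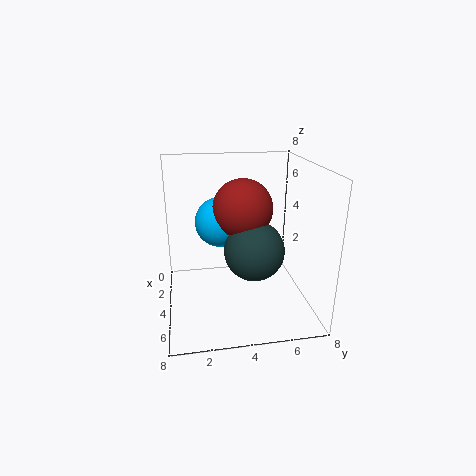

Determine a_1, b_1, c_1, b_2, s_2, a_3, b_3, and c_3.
a_1 = 3.75; b_1 = 5; c_1 = 3; b_2 = 4.5; s_2 = 1.75; a_3 = 2; b_3 = 3.25; c_3 = 4.25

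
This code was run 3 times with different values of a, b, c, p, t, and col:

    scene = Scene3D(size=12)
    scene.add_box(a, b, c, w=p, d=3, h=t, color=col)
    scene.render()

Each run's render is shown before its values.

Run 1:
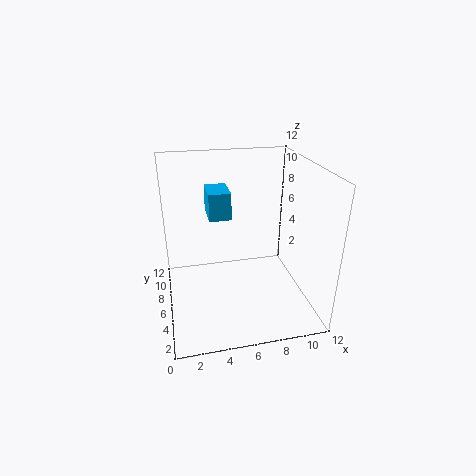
a = 4; b = 8.5; c = 6.5; p = 2; t = 2.5; col = 'deepskyblue'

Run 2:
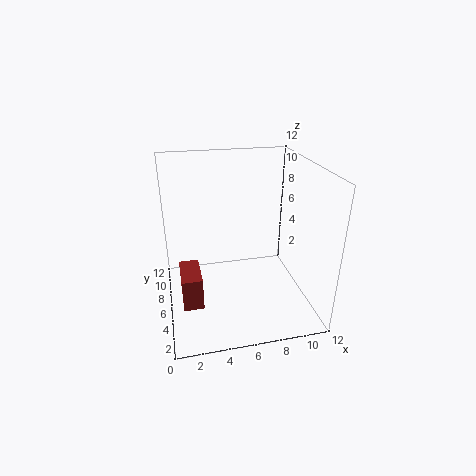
a = 1; b = 2; c = 2.5; p = 1.5; t = 2.5; col = 'brown'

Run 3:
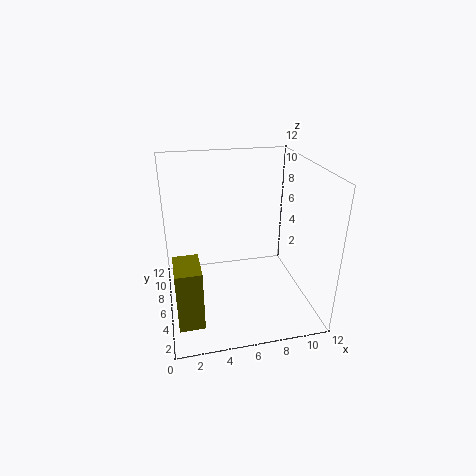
a = 0.5; b = 2; c = 0.5; p = 2; t = 5; col = 'olive'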